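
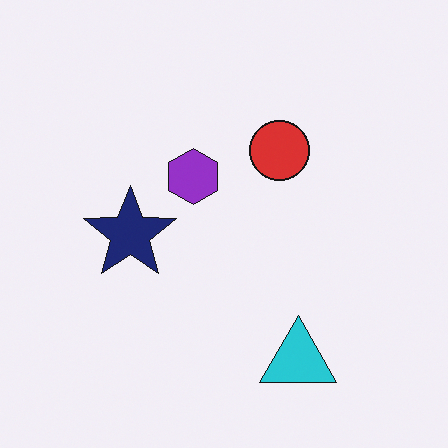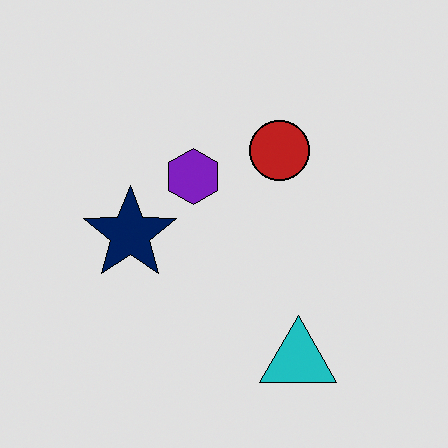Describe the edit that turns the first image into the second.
The second image is the first moderately posterized.

Each flat color has snapped to a coarser quantized level — most visibly, the near-white background has dropped to a flat grey.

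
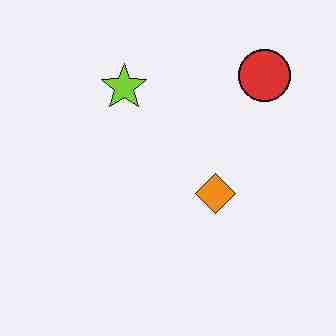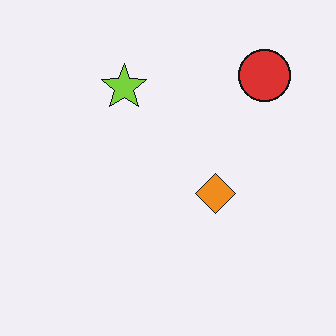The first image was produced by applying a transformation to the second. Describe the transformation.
Degraded with heavy JPEG compression.

Blocky 8×8 compression artifacts appear around shape edges and the flat background shows ringing — characteristic JPEG degradation.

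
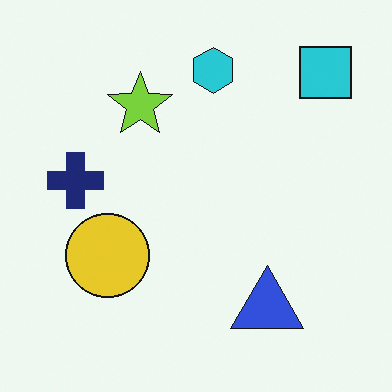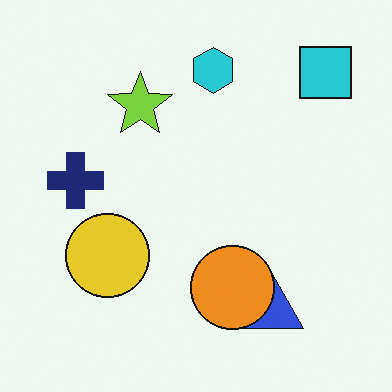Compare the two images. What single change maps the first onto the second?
This is the original image overlaid with an additional orange circle.

An orange circle appears in the second image that is absent from the first.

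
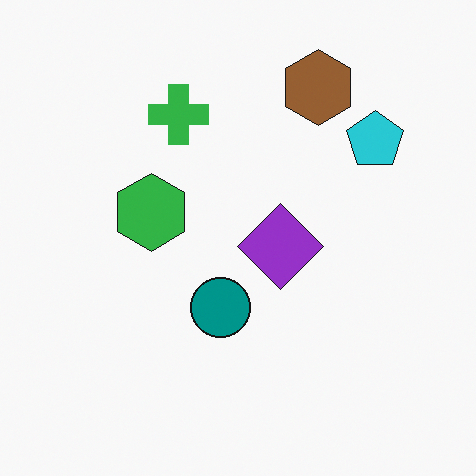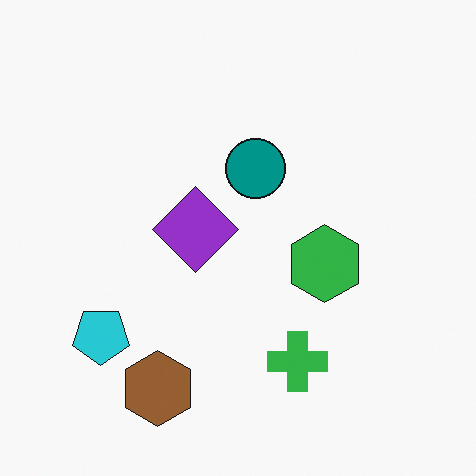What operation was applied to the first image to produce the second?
Rotated 180°.

The brown hexagon sits in the top-right of the first image and the bottom-left of the second — consistent with a whole-image 180° rotation.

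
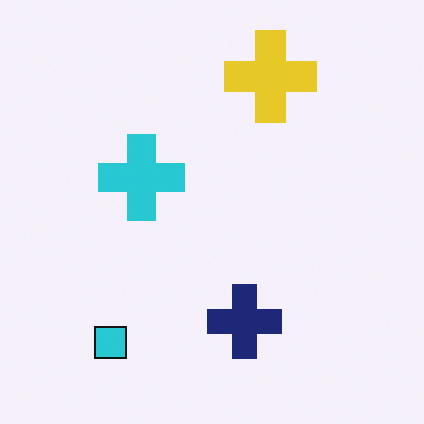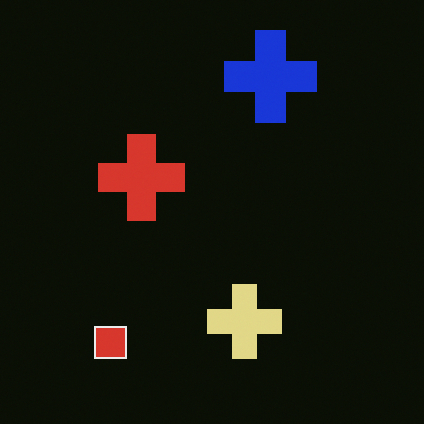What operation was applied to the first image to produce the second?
Color-inverted (negative).

The light background has become dark and every shape's color is its complement — a photographic negative.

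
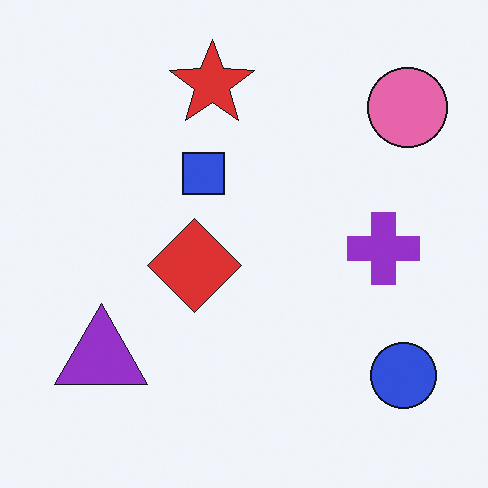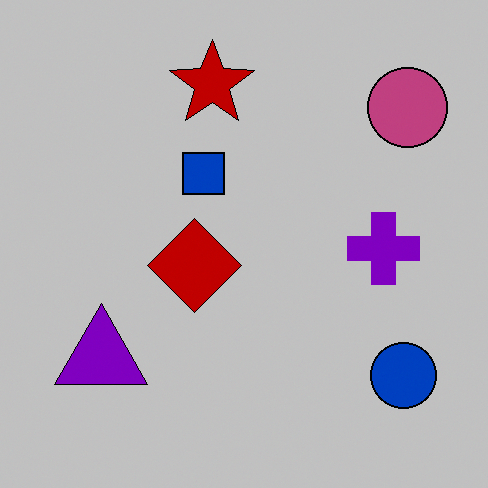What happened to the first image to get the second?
It was aggressively posterized.

Each flat color has snapped to a coarser quantized level — most visibly, the near-white background has dropped to a flat grey.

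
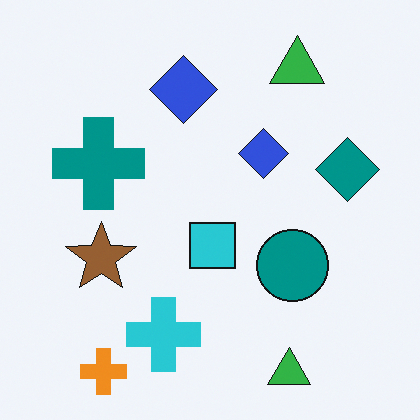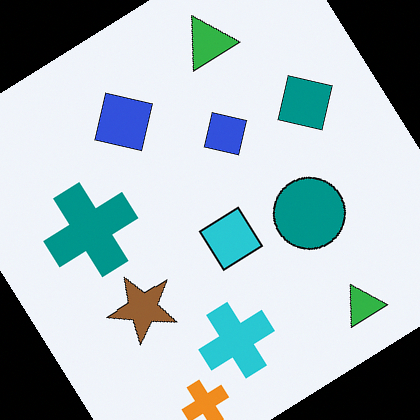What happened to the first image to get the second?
Rotated counter-clockwise by a large amount — several tens of degrees.

Every shape is tilted by the same angle and the image corners show triangular fill wedges — a whole-image rotation by a non-right angle.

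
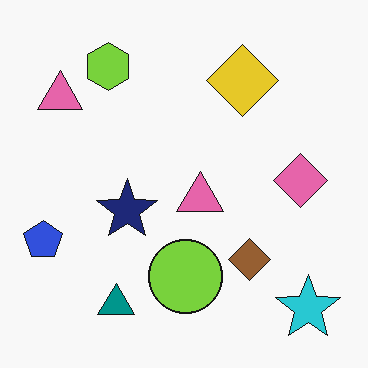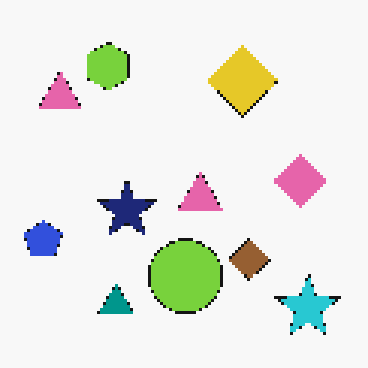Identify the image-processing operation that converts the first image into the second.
Mildly pixelated.

Shapes are reduced to large square blocks; fine edges and outlines are lost — a downscale-then-upscale (mosaic) effect.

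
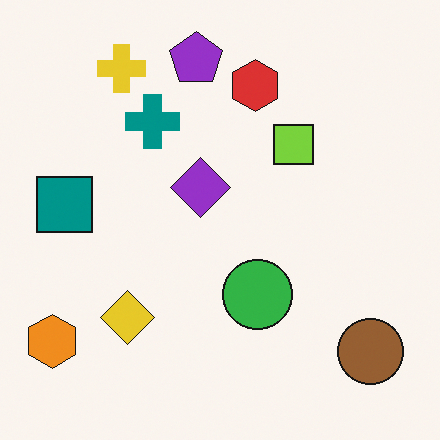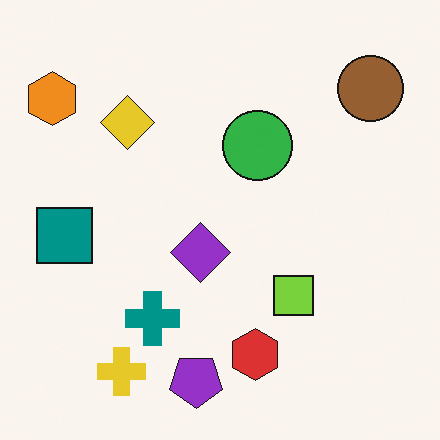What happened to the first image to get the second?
The transformation is: flipped vertically (top ↔ bottom).

The purple pentagon is in the top of the first image and the bottom of the second — shapes on opposite sides of the horizontal midline have swapped in a mirror flip.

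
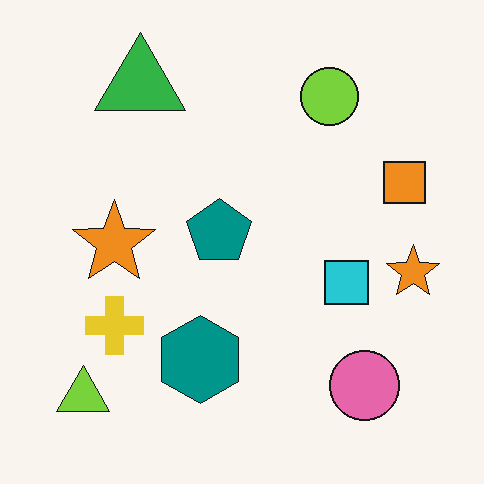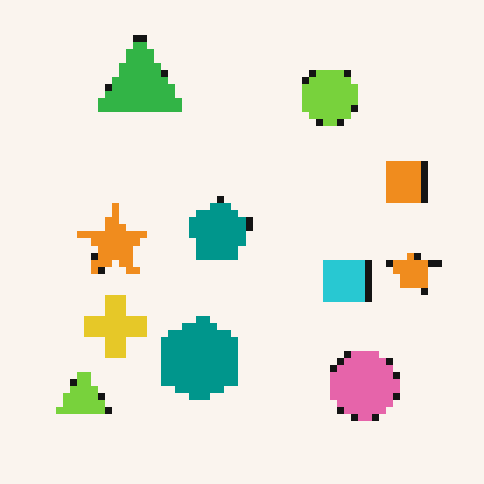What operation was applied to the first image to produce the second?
Pixelated into visible square blocks.

Shapes are reduced to large square blocks; fine edges and outlines are lost — a downscale-then-upscale (mosaic) effect.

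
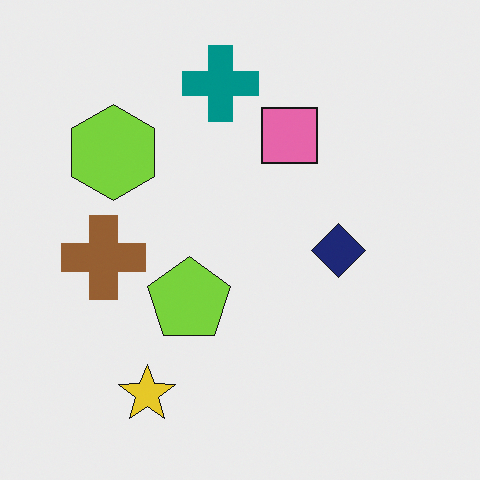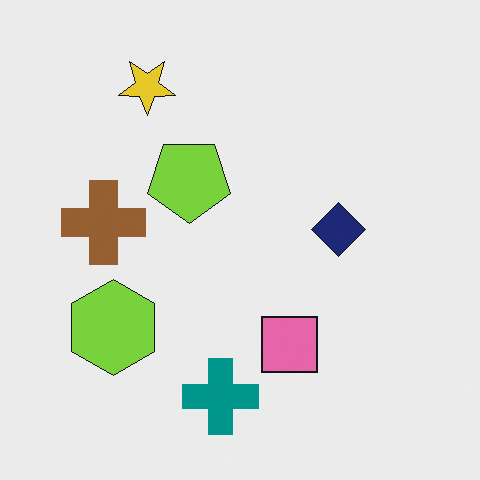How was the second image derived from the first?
Flipped vertically (top ↔ bottom).

The teal cross is in the top of the first image and the bottom of the second — shapes on opposite sides of the horizontal midline have swapped in a mirror flip.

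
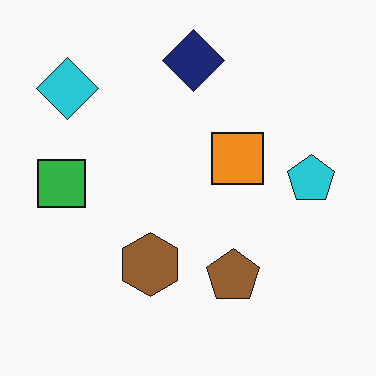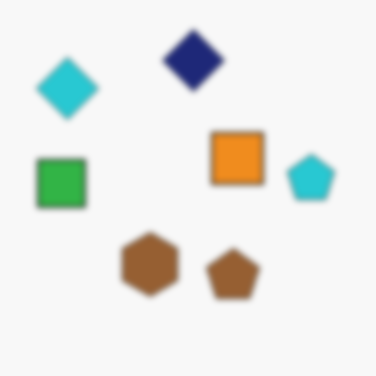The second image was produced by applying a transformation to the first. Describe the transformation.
This is the original image noticeably gaussian-blurred.

Shape edges and outlines are uniformly softened across the whole image.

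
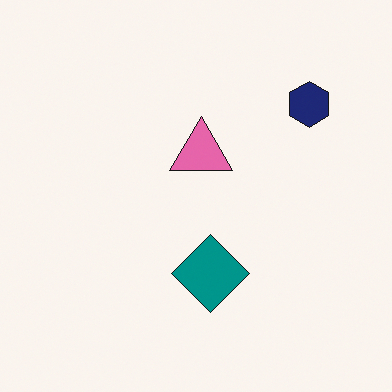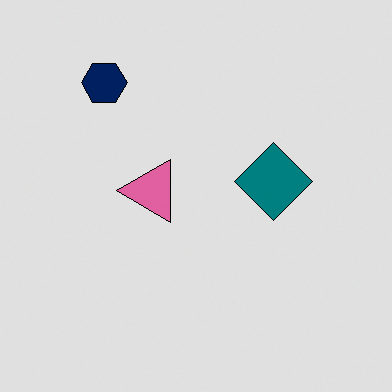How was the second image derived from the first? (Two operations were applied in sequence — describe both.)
The transformation is: moderately posterized, then rotated 90° counter-clockwise.

Each flat color has snapped to a coarser quantized level — most visibly, the near-white background has dropped to a flat grey. The navy hexagon sits in the top-right of the first image and the top-left of the second — consistent with a whole-image 90° counter-clockwise rotation.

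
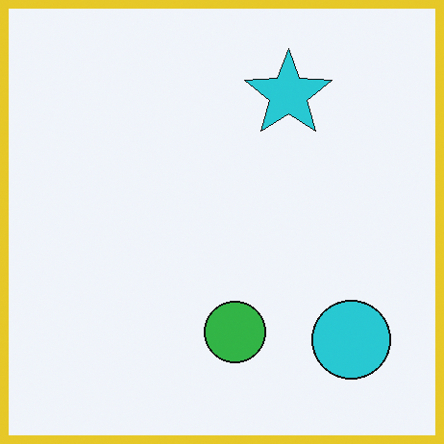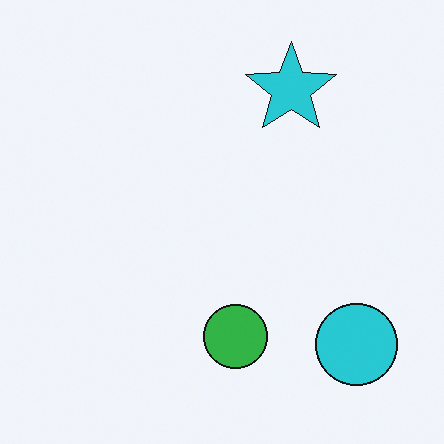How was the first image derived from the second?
The transformation is: framed with a yellow border.

A solid yellow frame runs around the edge of the first image, with the content slightly shrunk inside it.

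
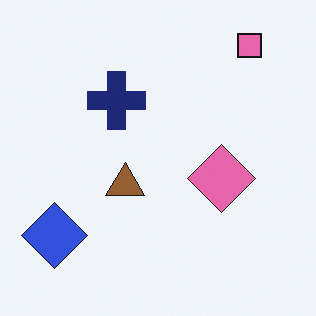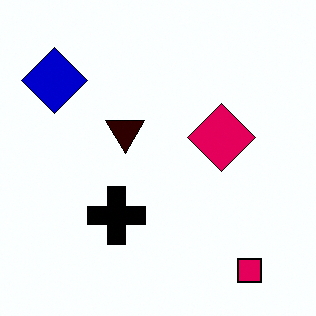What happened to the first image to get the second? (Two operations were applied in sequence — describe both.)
The image was boosted in contrast, then flipped vertically (top ↔ bottom).

Tones are pushed away from mid-grey across the whole image — a global contrast change. The pink square is in the top-right of the first image and the bottom-right of the second — shapes on opposite sides of the horizontal midline have swapped in a mirror flip.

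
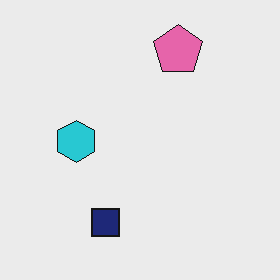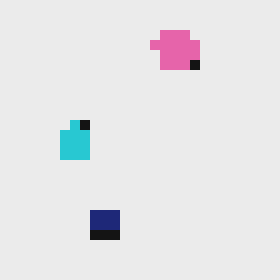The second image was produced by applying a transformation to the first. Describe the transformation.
Coarsely pixelated.

Shapes are reduced to large square blocks; fine edges and outlines are lost — a downscale-then-upscale (mosaic) effect.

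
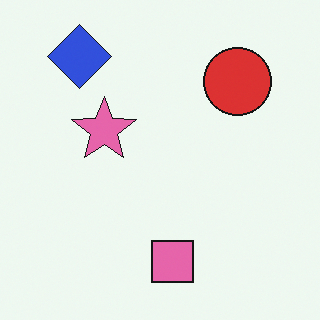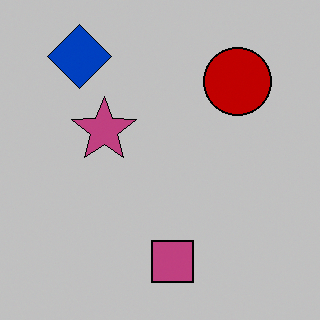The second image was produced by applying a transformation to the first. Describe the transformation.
Heavily posterized to just a handful of flat colors.

Each flat color has snapped to a coarser quantized level — most visibly, the near-white background has dropped to a flat grey.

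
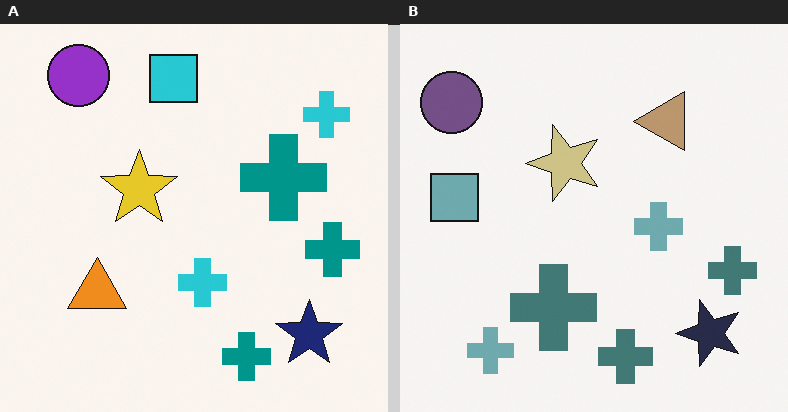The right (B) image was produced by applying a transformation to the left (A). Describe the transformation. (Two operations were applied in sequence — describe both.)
This is the original image made much more muted (saturation change), then transposed (reflected across the top-left ↔ bottom-right diagonal).

All colors are more muted and greyish — a global saturation change. Shapes have swapped their row and column positions — what was in the top-right is now in the bottom-left — a diagonal reflection.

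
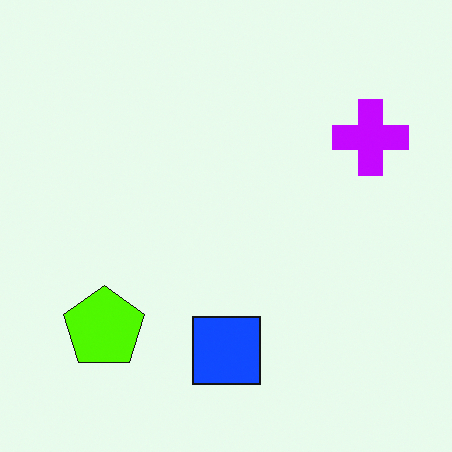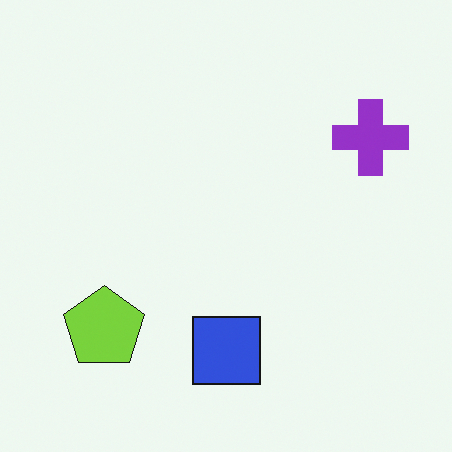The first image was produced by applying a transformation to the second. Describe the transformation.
This is the original image made much more vivid (saturation change).

All colors are more vivid — a global saturation change.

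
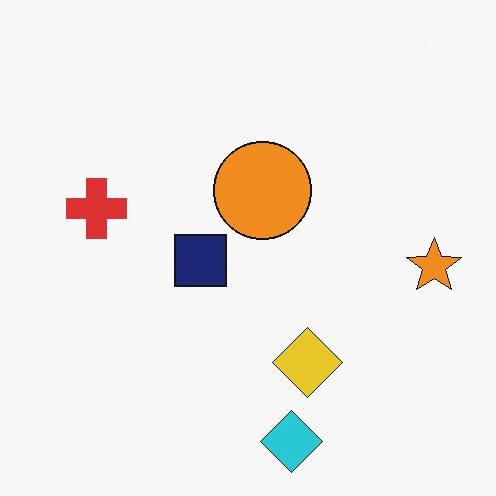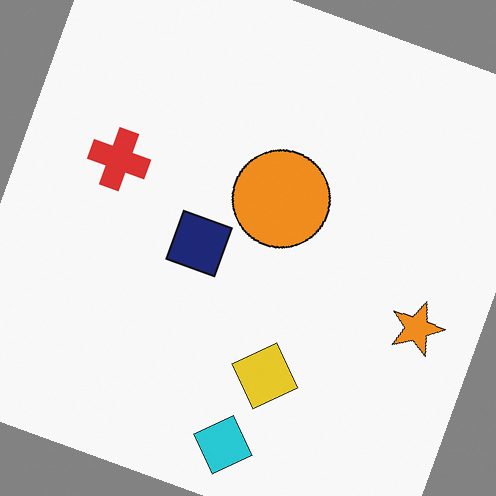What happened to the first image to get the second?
Rotated clockwise by a clearly visible amount.

Every shape is tilted by the same angle and the image corners show triangular fill wedges — a whole-image rotation by a non-right angle.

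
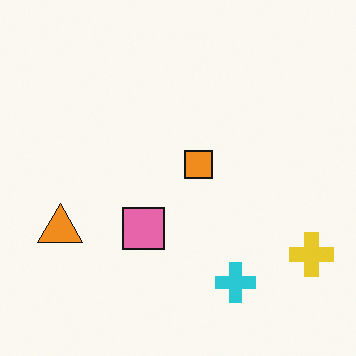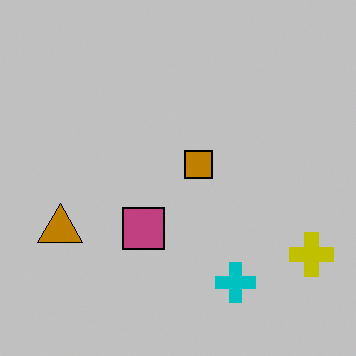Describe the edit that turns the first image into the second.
The transformation is: aggressively posterized.

Each flat color has snapped to a coarser quantized level — most visibly, the near-white background has dropped to a flat grey.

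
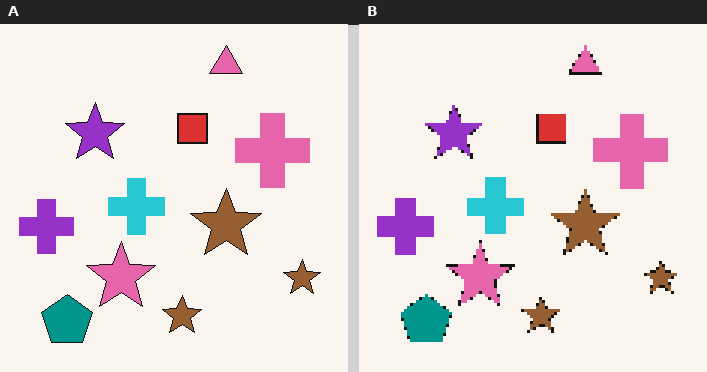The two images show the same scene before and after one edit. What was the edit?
Mildly pixelated.

Shapes are reduced to large square blocks; fine edges and outlines are lost — a downscale-then-upscale (mosaic) effect.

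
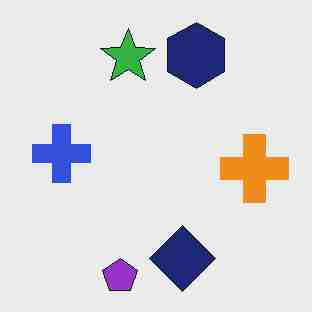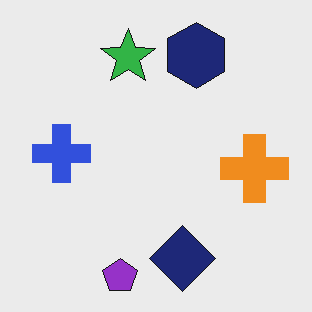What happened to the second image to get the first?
The first image is the second heavily JPEG-compressed with obvious blocking artifacts.

Blocky 8×8 compression artifacts appear around shape edges and the flat background shows ringing — characteristic JPEG degradation.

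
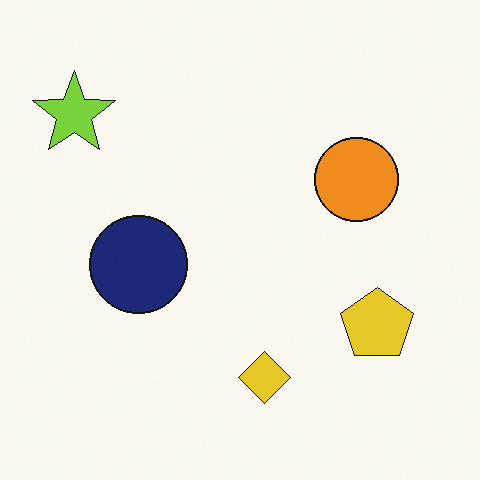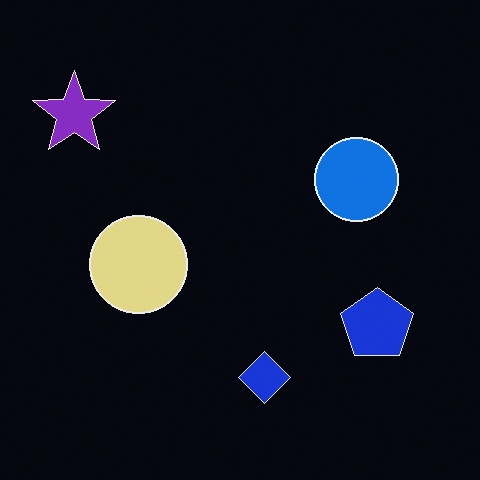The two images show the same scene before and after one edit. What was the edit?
It was color-inverted (negative).

The light background has become dark and every shape's color is its complement — a photographic negative.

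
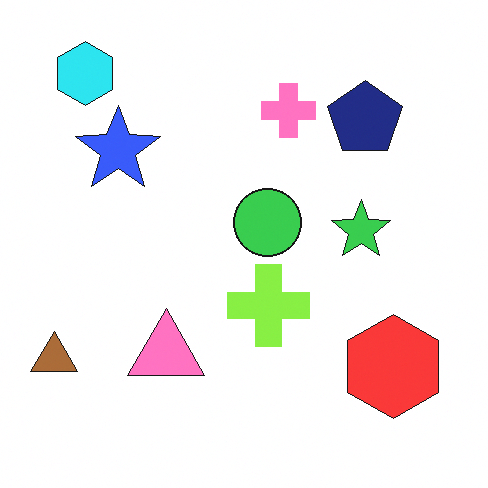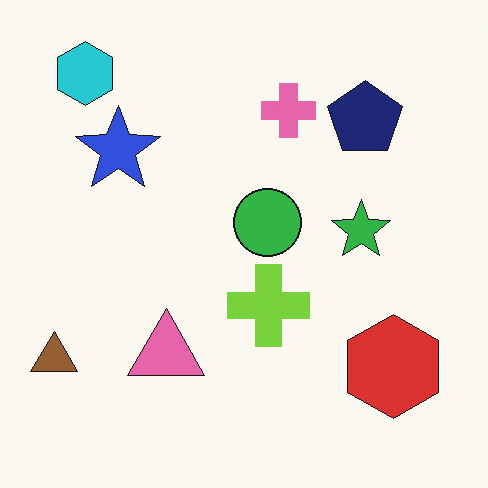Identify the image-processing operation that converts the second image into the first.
The first image is the second slightly brightened.

Every pixel — background and shapes alike — is uniformly brightened.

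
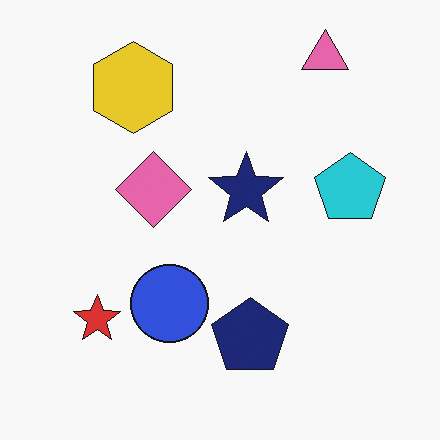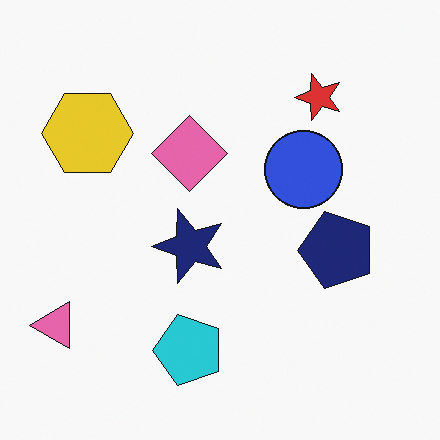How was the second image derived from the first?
It was transposed (reflected across the top-left ↔ bottom-right diagonal).

Shapes have swapped their row and column positions — what was in the top-right is now in the bottom-left — a diagonal reflection.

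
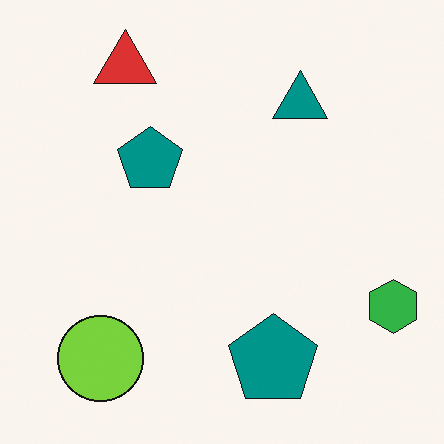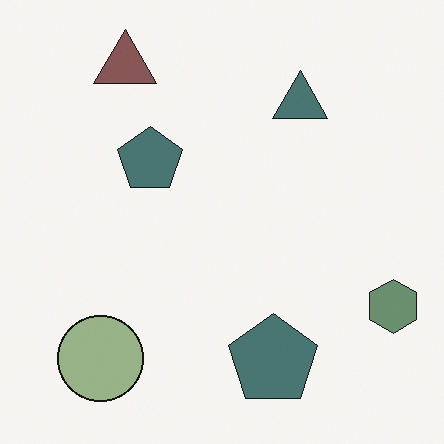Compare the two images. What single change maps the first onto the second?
The image was made much more muted (saturation change).

All colors are more muted and greyish — a global saturation change.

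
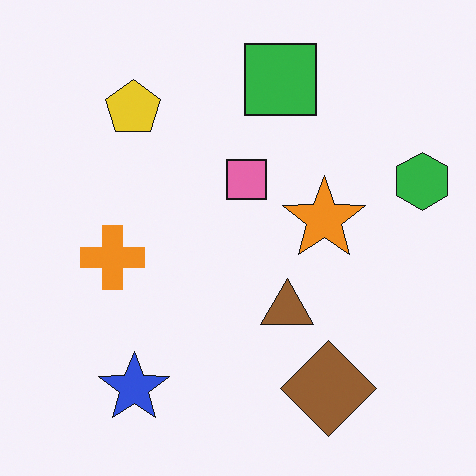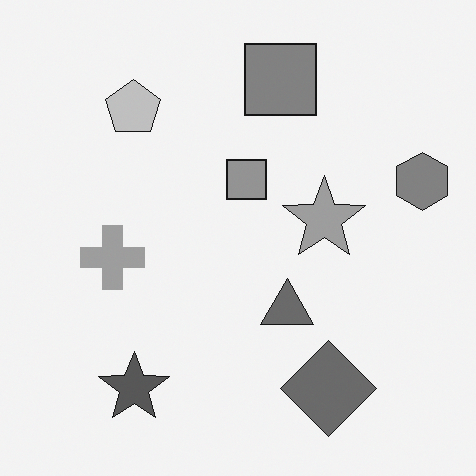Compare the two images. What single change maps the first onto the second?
The transformation is: converted to grayscale.

All color is removed — every shape is now a shade of grey.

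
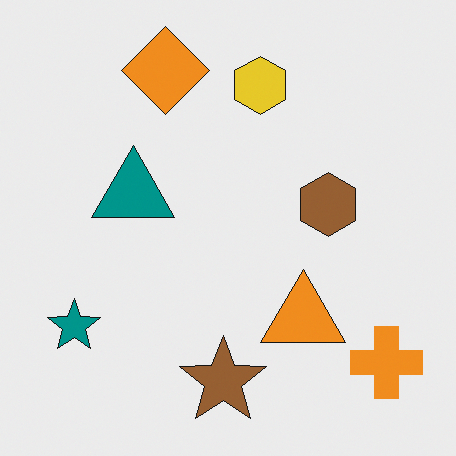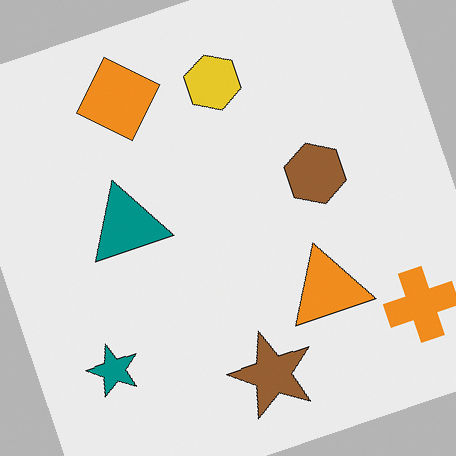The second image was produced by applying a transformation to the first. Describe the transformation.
The image was rotated counter-clockwise by a clearly visible amount.

Every shape is tilted by the same angle and the image corners show triangular fill wedges — a whole-image rotation by a non-right angle.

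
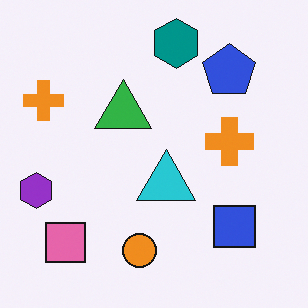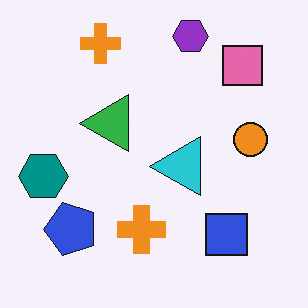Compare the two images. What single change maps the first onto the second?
The second image is the first transposed (reflected across the top-left ↔ bottom-right diagonal).

Shapes have swapped their row and column positions — what was in the top-right is now in the bottom-left — a diagonal reflection.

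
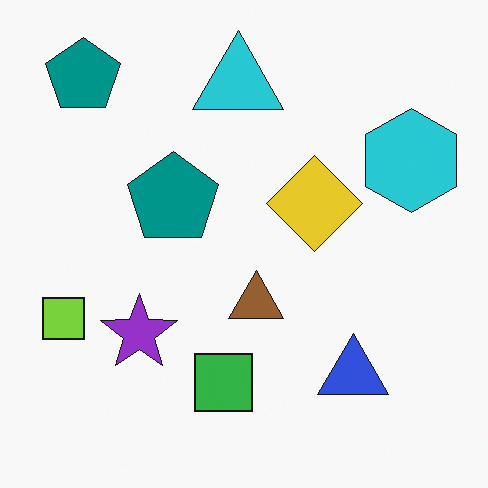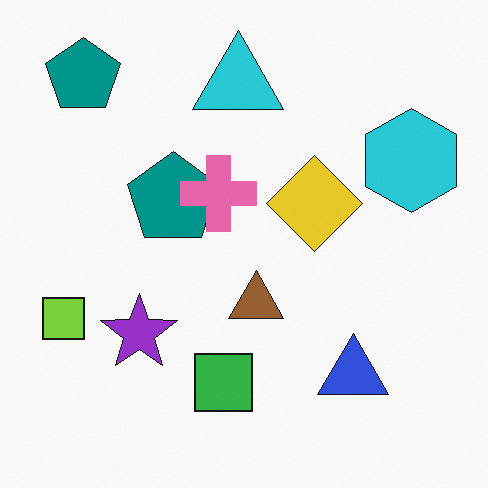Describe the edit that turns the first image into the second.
It was overlaid with an additional pink cross.

A pink cross appears in the second image that is absent from the first.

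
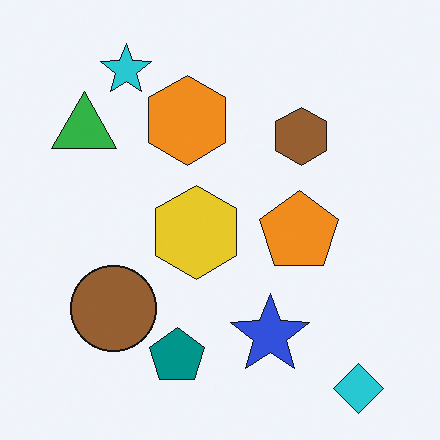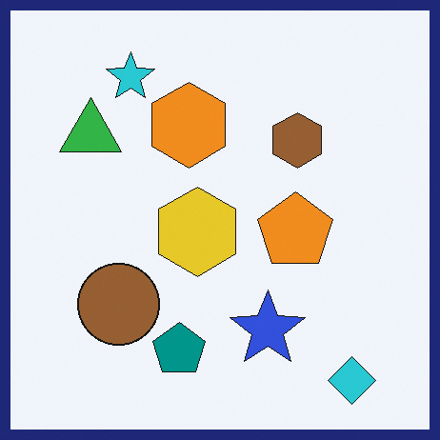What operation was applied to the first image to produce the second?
The transformation is: framed with a navy border.

A solid navy frame runs around the edge of the second image, with the content slightly shrunk inside it.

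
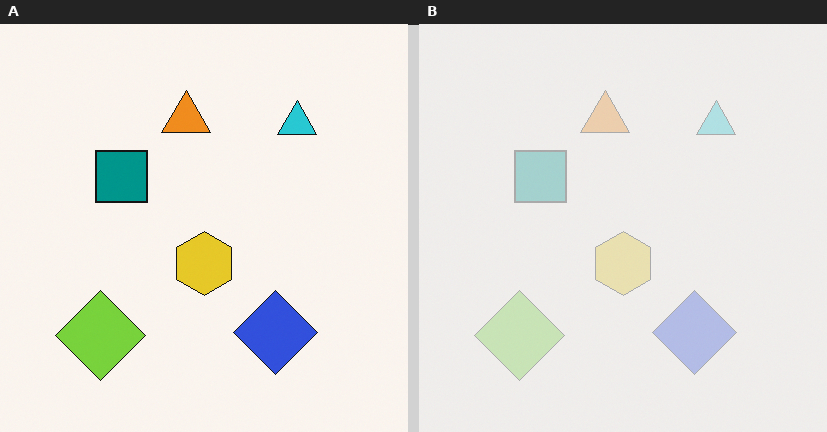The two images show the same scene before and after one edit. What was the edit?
It was given much lower contrast.

Tones are pushed toward mid-grey across the whole image — a global contrast change.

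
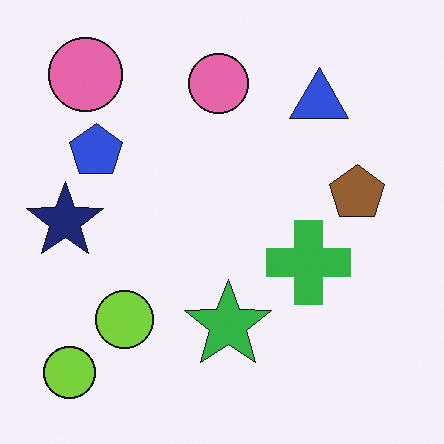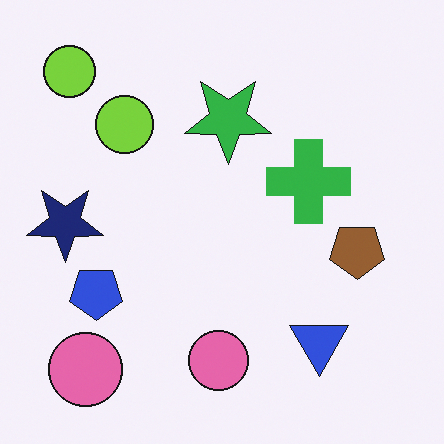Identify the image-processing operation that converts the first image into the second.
The transformation is: flipped vertically (top ↔ bottom).

The blue triangle is in the top-right of the first image and the bottom-right of the second — shapes on opposite sides of the horizontal midline have swapped in a mirror flip.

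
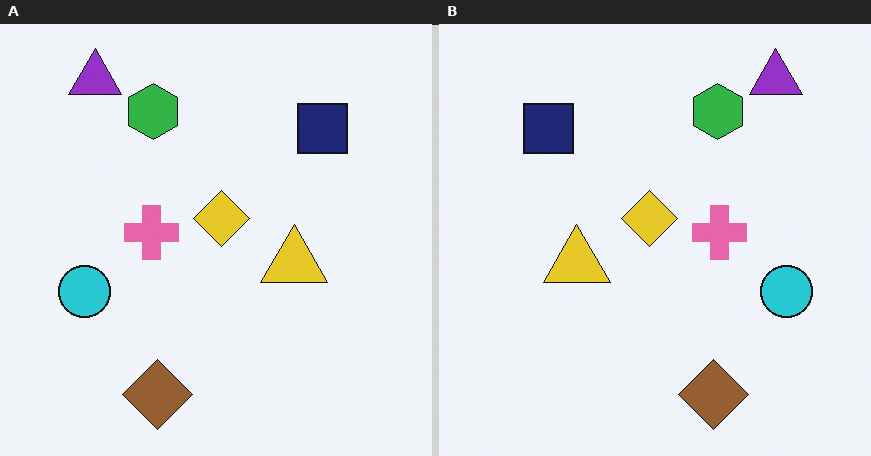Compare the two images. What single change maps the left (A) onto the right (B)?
The transformation is: flipped horizontally (left ↔ right).

The cyan circle is in the left of the left (A) image and the right of the right (B) — shapes on opposite sides of the vertical midline have swapped in a mirror flip.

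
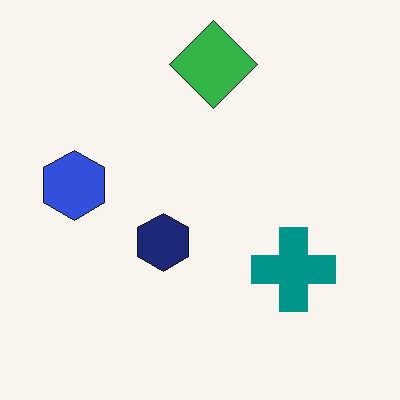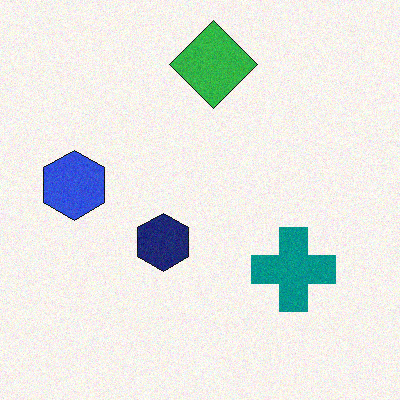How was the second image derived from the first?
This is the original image degraded with a light layer of grain.

Random speckle covers the whole image, including the flat background.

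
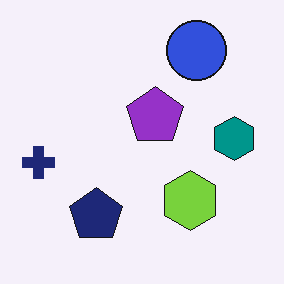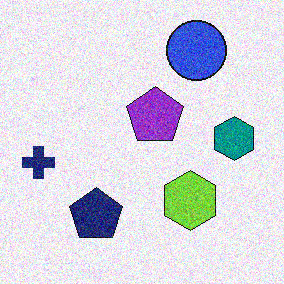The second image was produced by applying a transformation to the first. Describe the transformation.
This is the original image degraded with moderate additive noise.

Random speckle covers the whole image, including the flat background.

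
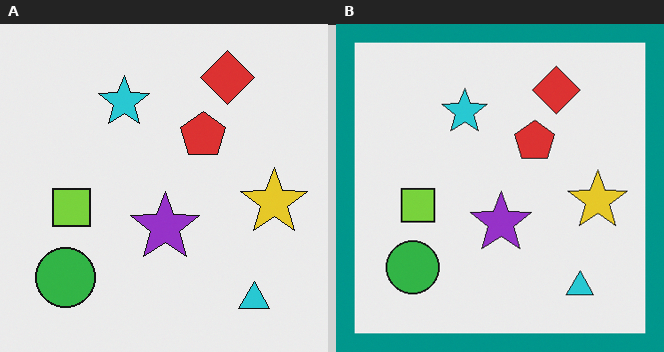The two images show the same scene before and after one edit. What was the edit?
The image was framed with a teal border.

A solid teal frame runs around the edge of the right (B) image, with the content slightly shrunk inside it.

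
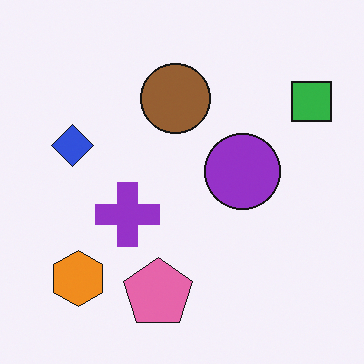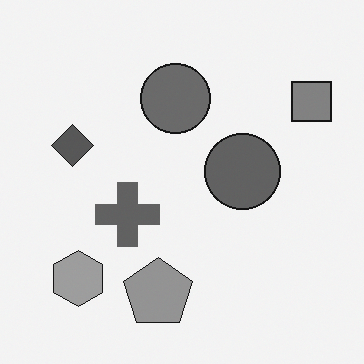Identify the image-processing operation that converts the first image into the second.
The transformation is: converted to grayscale.

All color is removed — every shape is now a shade of grey.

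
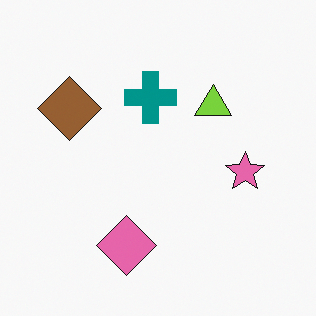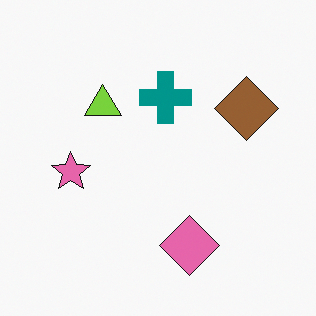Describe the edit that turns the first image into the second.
The second image is the first flipped horizontally (left ↔ right).

The brown diamond is in the left of the first image and the right of the second — shapes on opposite sides of the vertical midline have swapped in a mirror flip.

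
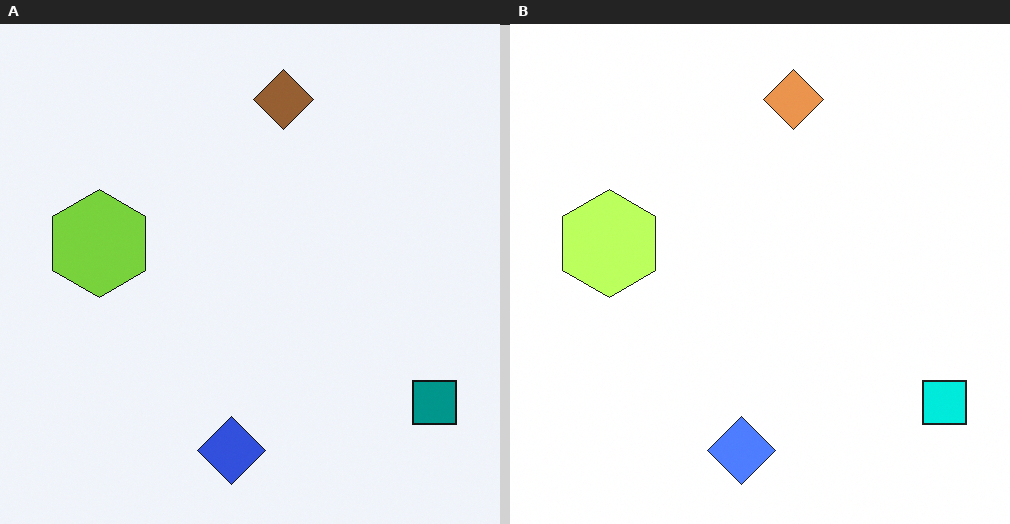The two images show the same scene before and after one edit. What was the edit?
The right (B) image is the left (A) noticeably brightened.

Every pixel — background and shapes alike — is uniformly brightened.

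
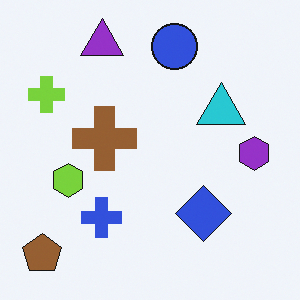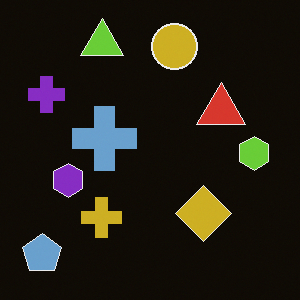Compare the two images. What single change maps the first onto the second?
It was color-inverted (negative).

The light background has become dark and every shape's color is its complement — a photographic negative.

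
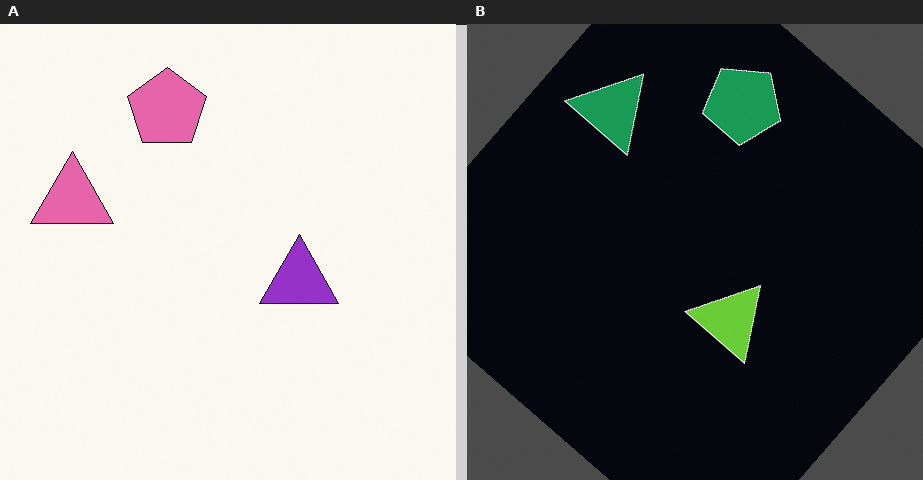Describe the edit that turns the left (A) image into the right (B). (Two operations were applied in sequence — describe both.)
It was rotated clockwise by a large amount — several tens of degrees, then color-inverted (negative).

Every shape is tilted by the same angle and the image corners show triangular fill wedges — a whole-image rotation by a non-right angle. The light background has become dark and every shape's color is its complement — a photographic negative.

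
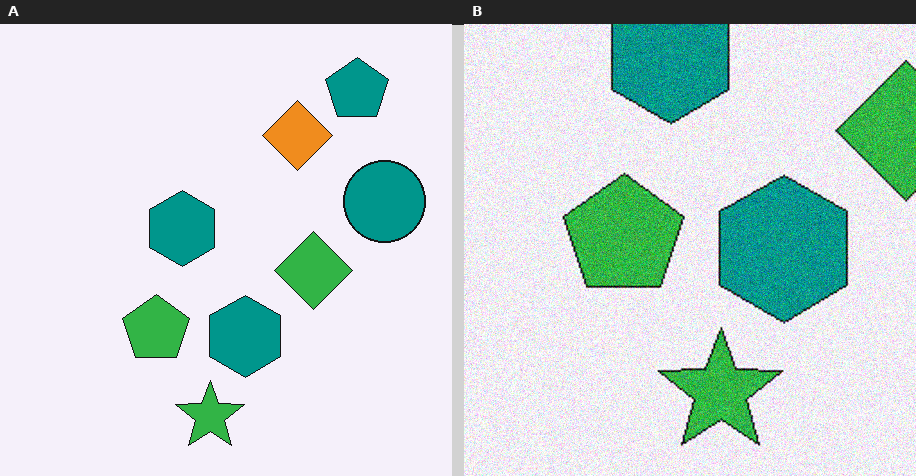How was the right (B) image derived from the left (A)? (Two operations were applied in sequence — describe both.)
The image was cropped to a noticeably smaller region and rescaled, then degraded with visible gaussian noise.

The visible shapes are larger and the field of view is narrower; shapes near the original edges may be partly or wholly outside the frame — a crop-and-rescale. Random speckle covers the whole image, including the flat background.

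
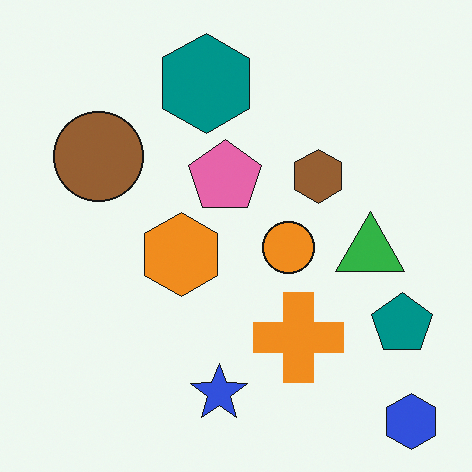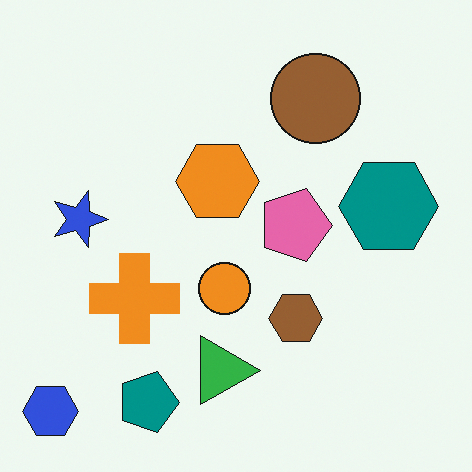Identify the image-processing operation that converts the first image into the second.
This is the original image rotated 90° clockwise.

The blue hexagon sits in the bottom-right of the first image and the bottom-left of the second — consistent with a whole-image 90° clockwise rotation.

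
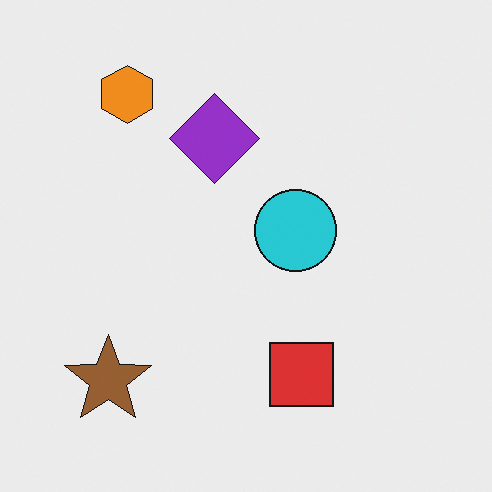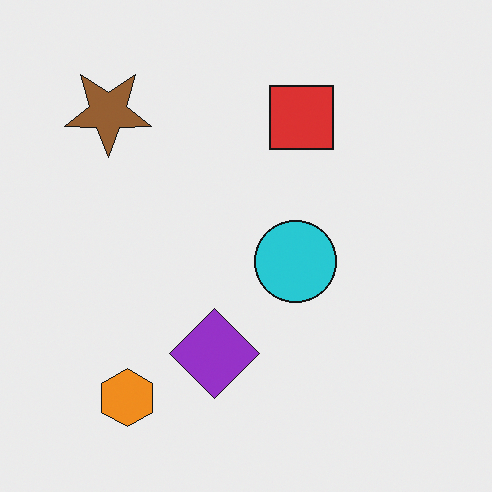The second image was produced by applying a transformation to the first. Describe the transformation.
This is the original image flipped vertically (top ↔ bottom).

The orange hexagon is in the top-left of the first image and the bottom-left of the second — shapes on opposite sides of the horizontal midline have swapped in a mirror flip.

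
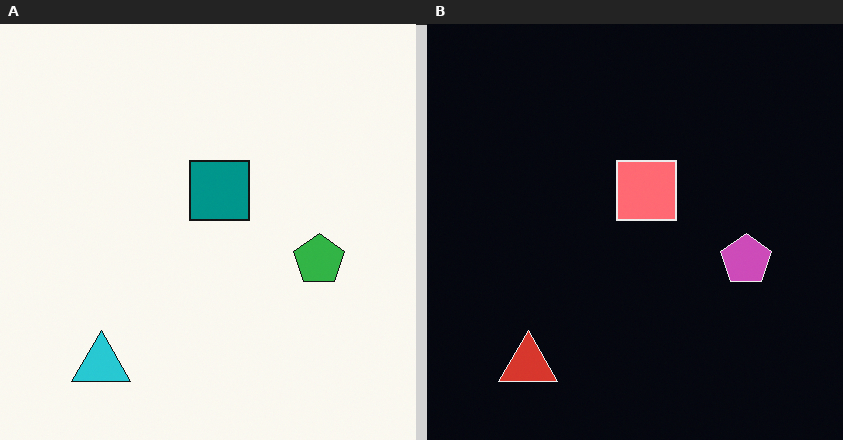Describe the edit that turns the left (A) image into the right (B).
The image was color-inverted (negative).

The light background has become dark and every shape's color is its complement — a photographic negative.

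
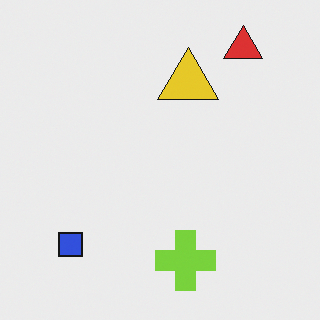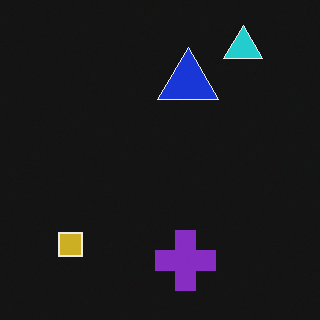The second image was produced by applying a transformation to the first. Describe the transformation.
The transformation is: color-inverted (negative).

The light background has become dark and every shape's color is its complement — a photographic negative.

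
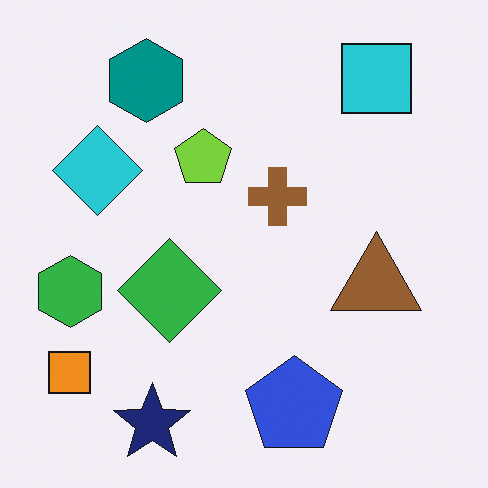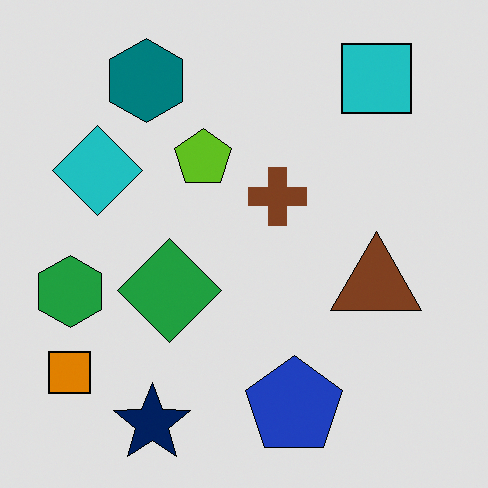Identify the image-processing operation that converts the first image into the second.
This is the original image moderately posterized.

Each flat color has snapped to a coarser quantized level — most visibly, the near-white background has dropped to a flat grey.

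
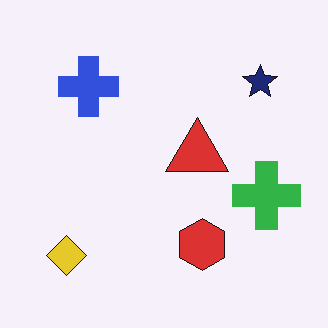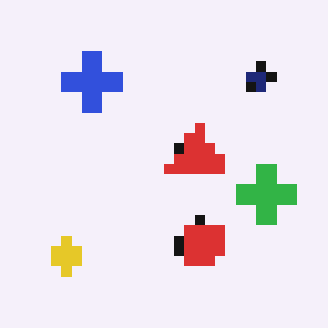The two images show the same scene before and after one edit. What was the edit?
The transformation is: heavily pixelated into large blocks.

Shapes are reduced to large square blocks; fine edges and outlines are lost — a downscale-then-upscale (mosaic) effect.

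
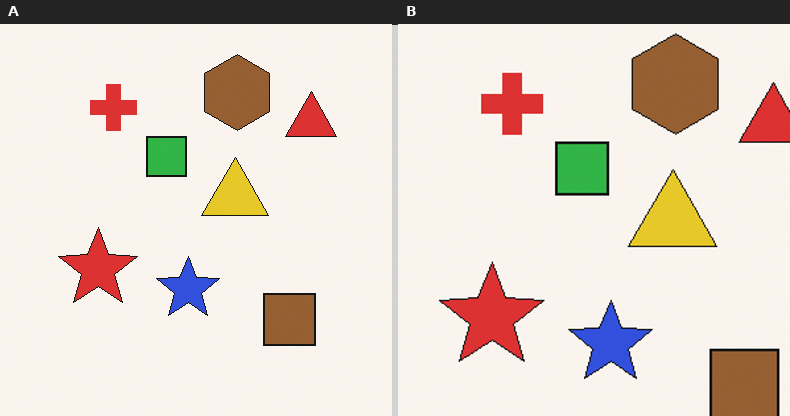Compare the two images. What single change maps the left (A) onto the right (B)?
The transformation is: cropped slightly and scaled back up.

The visible shapes are larger and the field of view is narrower; shapes near the original edges may be partly or wholly outside the frame — a crop-and-rescale.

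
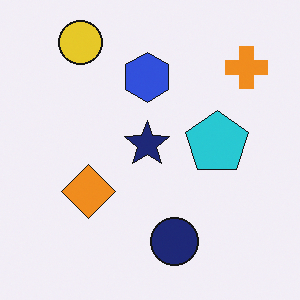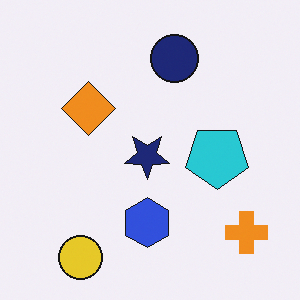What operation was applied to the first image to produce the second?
The transformation is: flipped vertically (top ↔ bottom).

The yellow circle is in the top-left of the first image and the bottom-left of the second — shapes on opposite sides of the horizontal midline have swapped in a mirror flip.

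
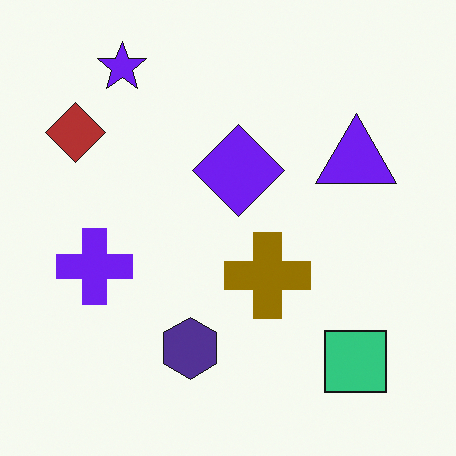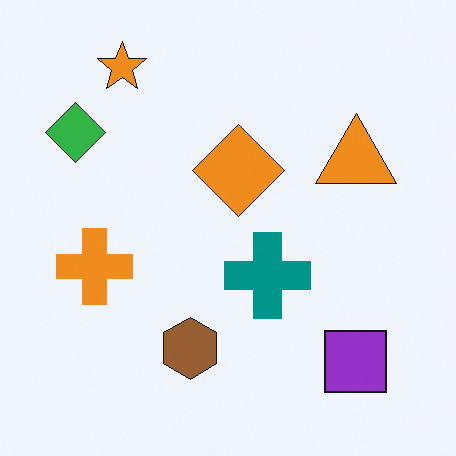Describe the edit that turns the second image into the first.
Hue-shifted through roughly half the color wheel.

Every shape's color has rotated by the same amount around the hue wheel — a uniform hue shift.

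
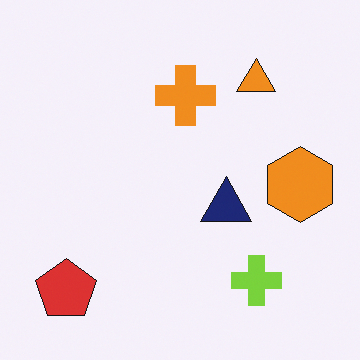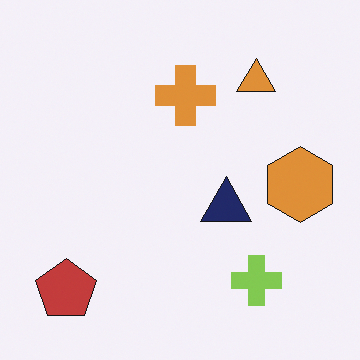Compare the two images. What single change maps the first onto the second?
The transformation is: slightly desaturated.

All colors are more muted and greyish — a global saturation change.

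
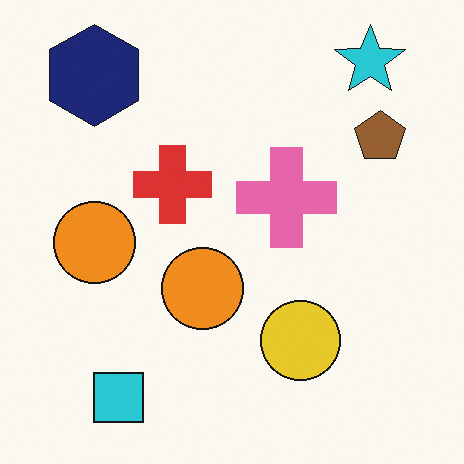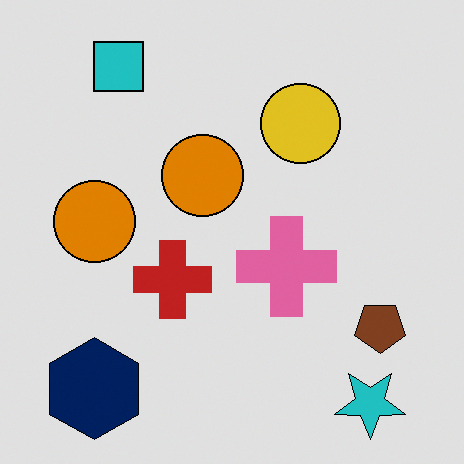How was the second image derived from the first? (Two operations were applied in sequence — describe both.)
The transformation is: flipped vertically (top ↔ bottom), then moderately posterized.

The cyan star is in the top-right of the first image and the bottom-right of the second — shapes on opposite sides of the horizontal midline have swapped in a mirror flip. Each flat color has snapped to a coarser quantized level — most visibly, the near-white background has dropped to a flat grey.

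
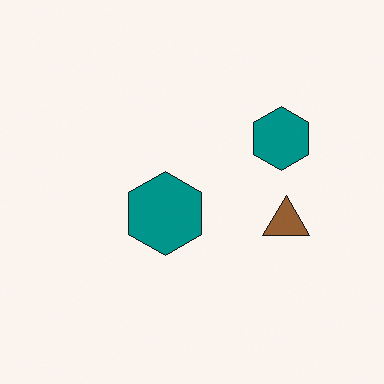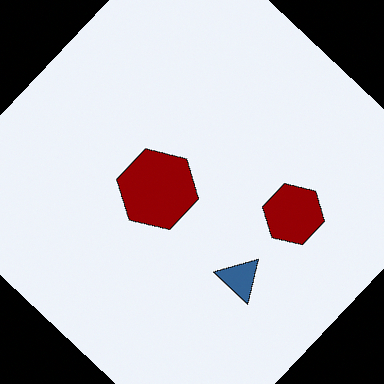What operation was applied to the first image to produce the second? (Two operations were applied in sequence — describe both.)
Hue-shifted by a large amount, then rotated clockwise by a large amount — several tens of degrees.

Every shape's color has rotated by the same amount around the hue wheel — a uniform hue shift. Every shape is tilted by the same angle and the image corners show triangular fill wedges — a whole-image rotation by a non-right angle.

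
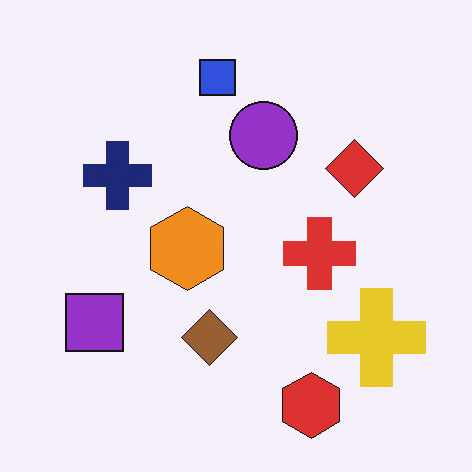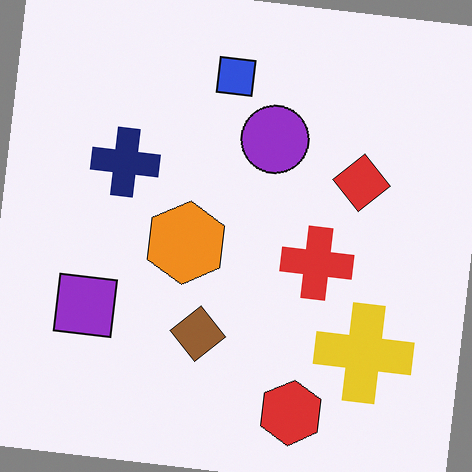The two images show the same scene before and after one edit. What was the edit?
The transformation is: rotated clockwise by a few degrees.

Every shape is tilted by the same angle and the image corners show triangular fill wedges — a whole-image rotation by a non-right angle.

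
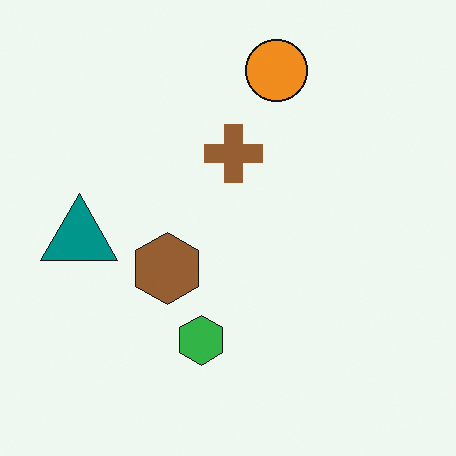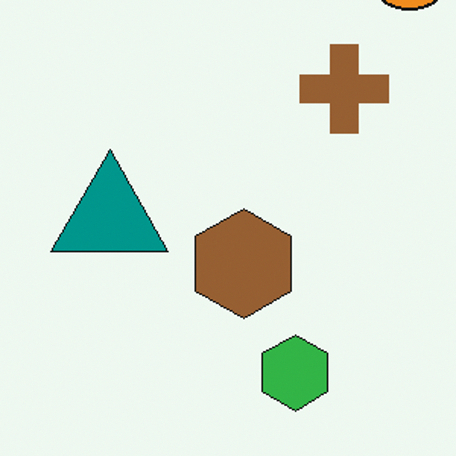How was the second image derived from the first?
The second image is the first cropped slightly and scaled back up.

The visible shapes are larger and the field of view is narrower; shapes near the original edges may be partly or wholly outside the frame — a crop-and-rescale.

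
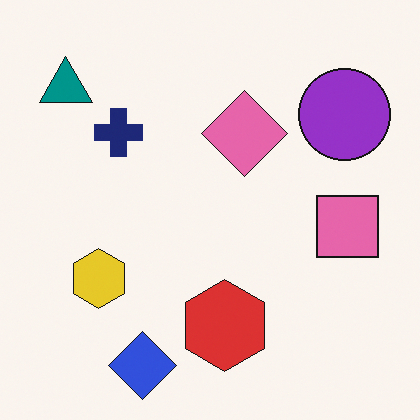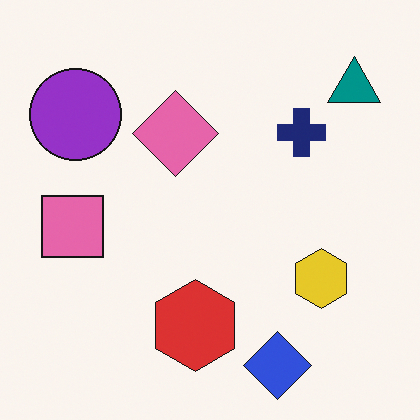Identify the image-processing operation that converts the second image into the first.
It was flipped horizontally (left ↔ right).

The teal triangle is in the top-right of the second image and the top-left of the first — shapes on opposite sides of the vertical midline have swapped in a mirror flip.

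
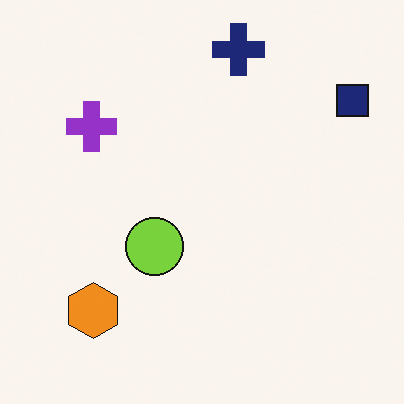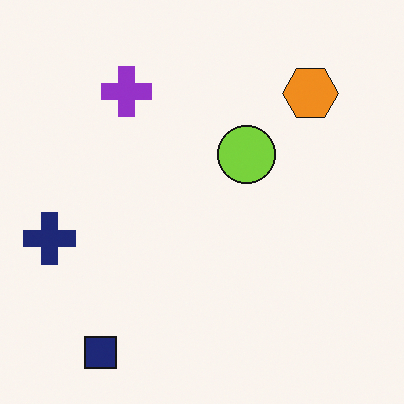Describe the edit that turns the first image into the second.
It was transposed (reflected across the top-left ↔ bottom-right diagonal).

Shapes have swapped their row and column positions — what was in the top-right is now in the bottom-left — a diagonal reflection.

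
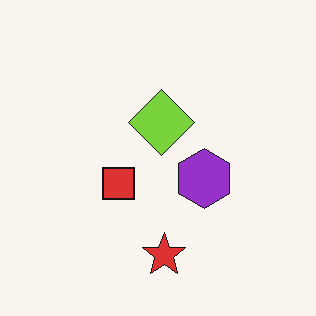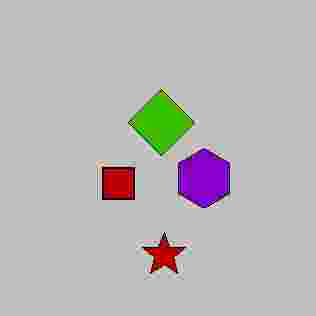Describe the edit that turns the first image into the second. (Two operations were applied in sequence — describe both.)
The image was heavily posterized to just a handful of flat colors, then heavily JPEG-compressed with obvious blocking artifacts.

Each flat color has snapped to a coarser quantized level — most visibly, the near-white background has dropped to a flat grey. Blocky 8×8 compression artifacts appear around shape edges and the flat background shows ringing — characteristic JPEG degradation.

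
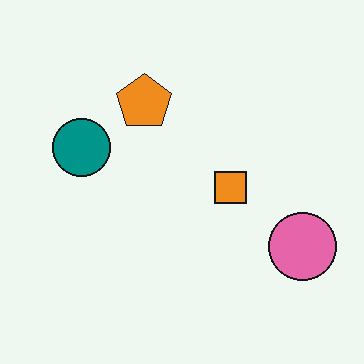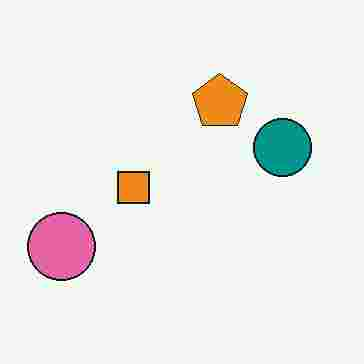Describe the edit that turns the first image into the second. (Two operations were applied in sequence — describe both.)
This is the original image flipped horizontally (left ↔ right), then heavily JPEG-compressed with obvious blocking artifacts.

The pink circle is in the bottom-right of the first image and the bottom-left of the second — shapes on opposite sides of the vertical midline have swapped in a mirror flip. Blocky 8×8 compression artifacts appear around shape edges and the flat background shows ringing — characteristic JPEG degradation.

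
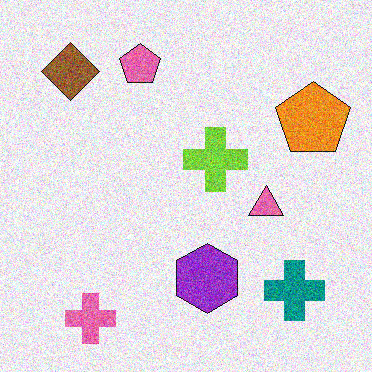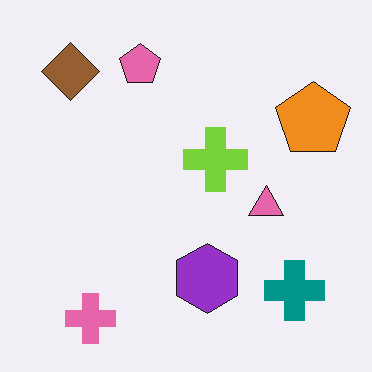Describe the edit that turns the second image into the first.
This is the original image degraded with a thick layer of grain.

Random speckle covers the whole image, including the flat background.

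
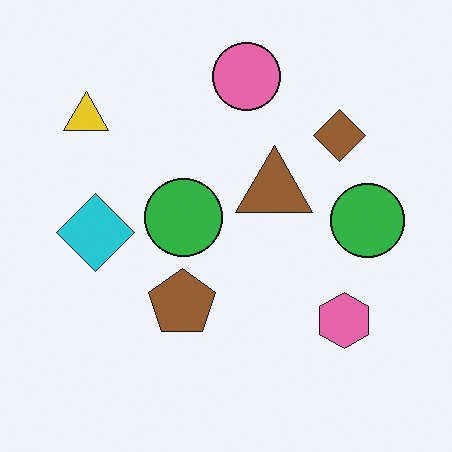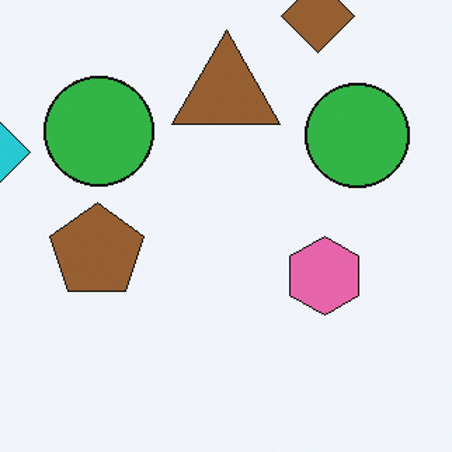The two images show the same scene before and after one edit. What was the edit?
The image was cropped to a modestly smaller region and rescaled.

The visible shapes are larger and the field of view is narrower; shapes near the original edges may be partly or wholly outside the frame — a crop-and-rescale.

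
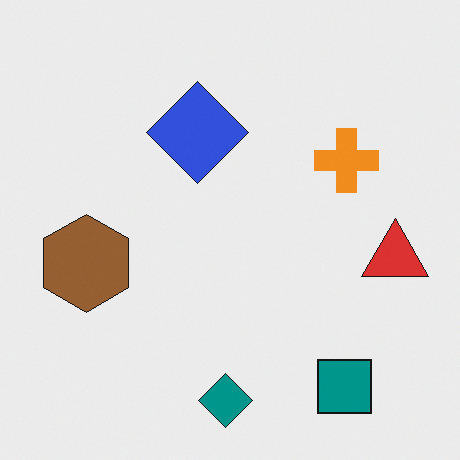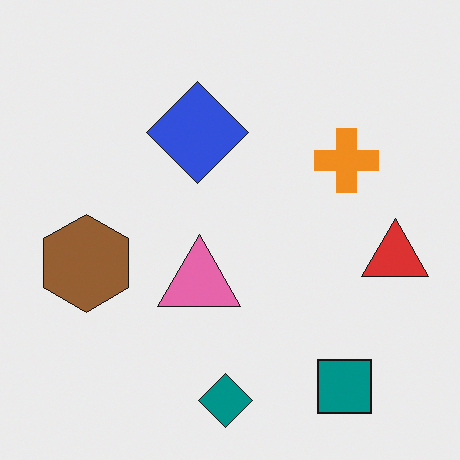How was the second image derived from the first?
The second image is the first overlaid with an additional pink triangle.

A pink triangle appears in the second image that is absent from the first.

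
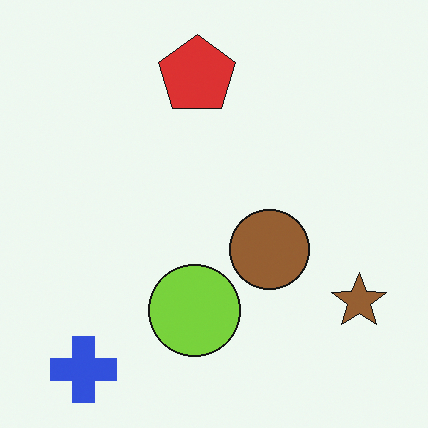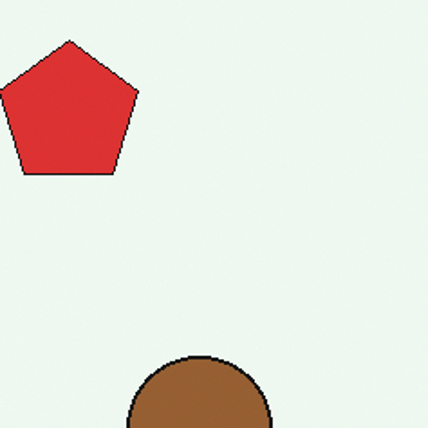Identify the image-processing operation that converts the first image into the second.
The transformation is: cropped to a noticeably smaller region and rescaled.

The visible shapes are larger and the field of view is narrower; shapes near the original edges may be partly or wholly outside the frame — a crop-and-rescale.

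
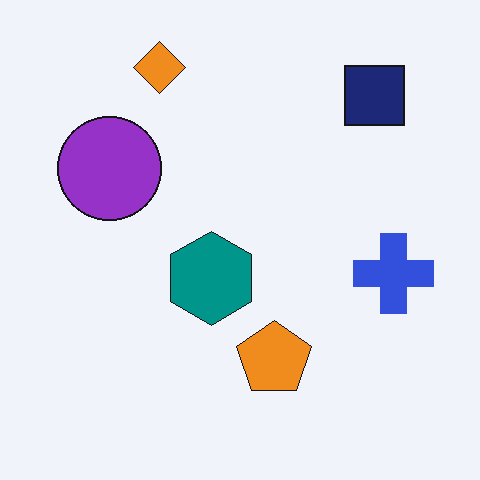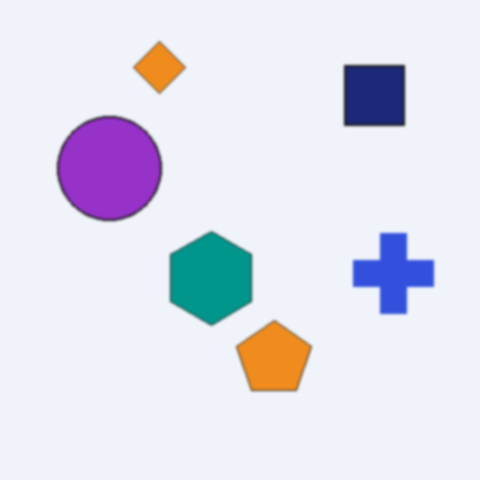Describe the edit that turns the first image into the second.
The transformation is: given a subtle gaussian blur.

Shape edges and outlines are uniformly softened across the whole image.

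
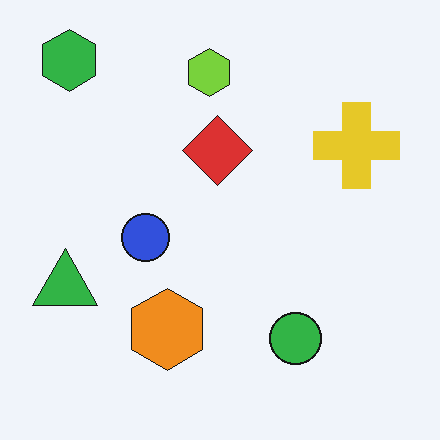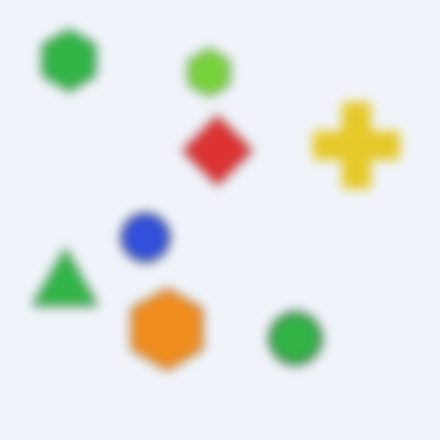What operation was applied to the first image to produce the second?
The transformation is: strongly gaussian-blurred.

Shape edges and outlines are uniformly softened across the whole image.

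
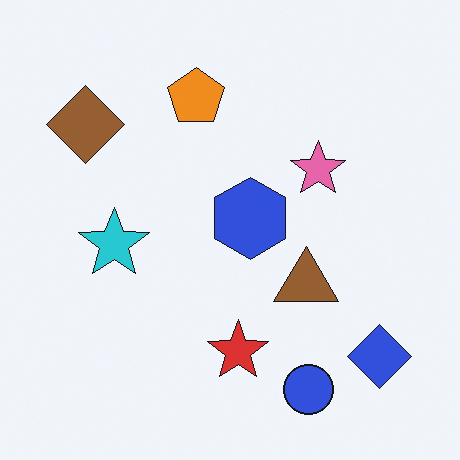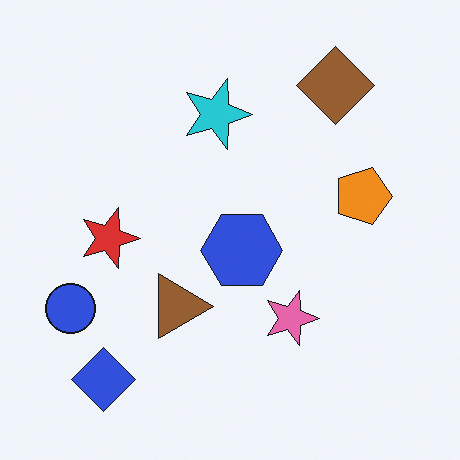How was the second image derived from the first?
Rotated 90° clockwise.

The blue diamond sits in the bottom-right of the first image and the bottom-left of the second — consistent with a whole-image 90° clockwise rotation.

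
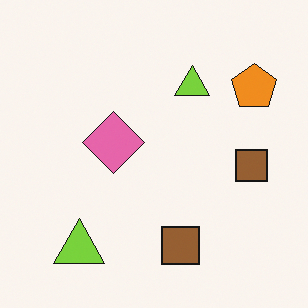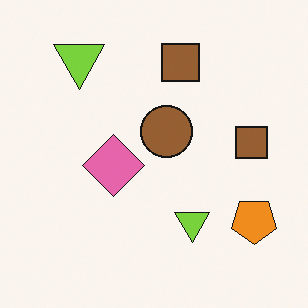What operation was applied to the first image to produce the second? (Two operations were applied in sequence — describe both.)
The image was flipped vertically (top ↔ bottom), then overlaid with an additional brown circle.

The orange pentagon is in the top-right of the first image and the bottom-right of the second — shapes on opposite sides of the horizontal midline have swapped in a mirror flip. A brown circle appears in the second image that is absent from the first.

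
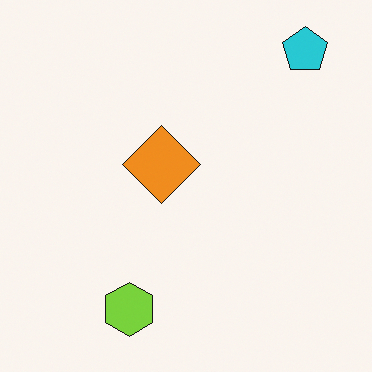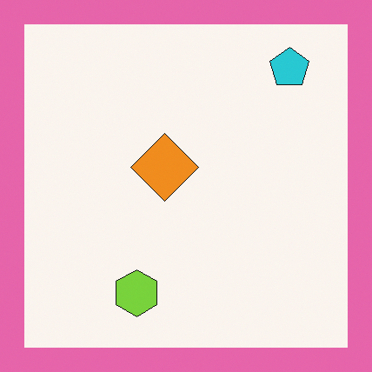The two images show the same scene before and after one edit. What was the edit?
Framed with a pink border.

A solid pink frame runs around the edge of the second image, with the content slightly shrunk inside it.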